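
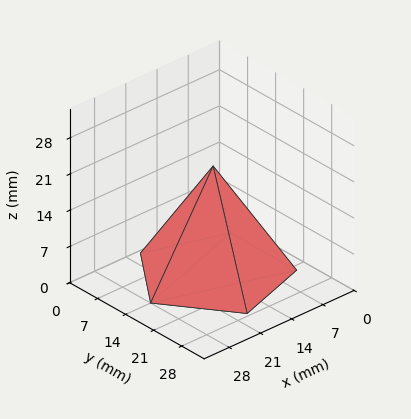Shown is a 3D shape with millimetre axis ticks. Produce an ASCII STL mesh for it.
Reading the render: the shape is a regular 5-sided pyramid, base circumscribed radius ≈ 14 mm, apex at z ≈ 21 mm (dimensions read to the nearest mm from the axis ticks). For the STL, each face is triangulated and given an outward normal.

solid part
  facet normal 0.0000 0.0000 -1.0000
    outer loop
      vertex 2.674 22.229 0.000
      vertex 18.326 27.315 0.000
      vertex 28.000 14.000 0.000
    endloop
  endfacet
  facet normal 0.0000 0.0000 -1.0000
    outer loop
      vertex 2.674 5.771 0.000
      vertex 2.674 22.229 0.000
      vertex 28.000 14.000 0.000
    endloop
  endfacet
  facet normal 0.0000 0.0000 -1.0000
    outer loop
      vertex 18.326 0.685 0.000
      vertex 2.674 5.771 0.000
      vertex 28.000 14.000 0.000
    endloop
  endfacet
  facet normal 0.7121 0.5173 0.4747
    outer loop
      vertex 28.000 14.000 0.000
      vertex 18.326 27.315 0.000
      vertex 14.000 14.000 21.000
    endloop
  endfacet
  facet normal -0.2720 0.8371 0.4747
    outer loop
      vertex 18.326 27.315 0.000
      vertex 2.674 22.229 0.000
      vertex 14.000 14.000 21.000
    endloop
  endfacet
  facet normal -0.8802 0.0000 0.4747
    outer loop
      vertex 2.674 22.229 0.000
      vertex 2.674 5.771 0.000
      vertex 14.000 14.000 21.000
    endloop
  endfacet
  facet normal -0.2720 -0.8371 0.4747
    outer loop
      vertex 2.674 5.771 0.000
      vertex 18.326 0.685 0.000
      vertex 14.000 14.000 21.000
    endloop
  endfacet
  facet normal 0.7121 -0.5173 0.4747
    outer loop
      vertex 18.326 0.685 0.000
      vertex 28.000 14.000 0.000
      vertex 14.000 14.000 21.000
    endloop
  endfacet
endsolid part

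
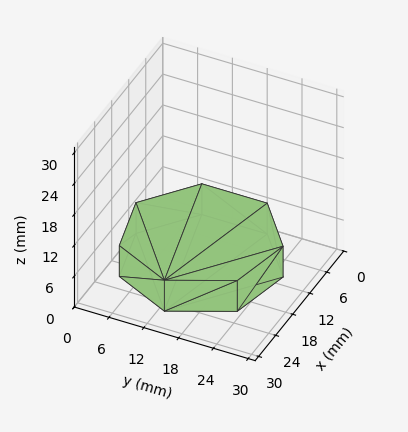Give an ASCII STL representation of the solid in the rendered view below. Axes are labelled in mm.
Reading the render: the shape is a regular 7-sided prism (a cylinder approximated with 7 flat sides), circumscribed radius ≈ 13 mm, height ≈ 6 mm (dimensions read to the nearest mm from the axis ticks). For the STL, each face is triangulated and given an outward normal.

solid part
  facet normal 0.0000 0.0000 -1.0000
    outer loop
      vertex 10.107 25.674 0.000
      vertex 21.105 23.164 0.000
      vertex 26.000 13.000 0.000
    endloop
  endfacet
  facet normal 0.0000 0.0000 -1.0000
    outer loop
      vertex 1.287 18.640 0.000
      vertex 10.107 25.674 0.000
      vertex 26.000 13.000 0.000
    endloop
  endfacet
  facet normal 0.0000 0.0000 -1.0000
    outer loop
      vertex 1.287 7.360 0.000
      vertex 1.287 18.640 0.000
      vertex 26.000 13.000 0.000
    endloop
  endfacet
  facet normal 0.0000 0.0000 -1.0000
    outer loop
      vertex 10.107 0.326 0.000
      vertex 1.287 7.360 0.000
      vertex 26.000 13.000 0.000
    endloop
  endfacet
  facet normal 0.0000 0.0000 -1.0000
    outer loop
      vertex 21.105 2.836 0.000
      vertex 10.107 0.326 0.000
      vertex 26.000 13.000 0.000
    endloop
  endfacet
  facet normal 0.0000 0.0000 1.0000
    outer loop
      vertex 26.000 13.000 6.000
      vertex 21.105 23.164 6.000
      vertex 10.107 25.674 6.000
    endloop
  endfacet
  facet normal 0.0000 0.0000 1.0000
    outer loop
      vertex 26.000 13.000 6.000
      vertex 10.107 25.674 6.000
      vertex 1.287 18.640 6.000
    endloop
  endfacet
  facet normal 0.0000 0.0000 1.0000
    outer loop
      vertex 26.000 13.000 6.000
      vertex 1.287 18.640 6.000
      vertex 1.287 7.360 6.000
    endloop
  endfacet
  facet normal 0.0000 0.0000 1.0000
    outer loop
      vertex 26.000 13.000 6.000
      vertex 1.287 7.360 6.000
      vertex 10.107 0.326 6.000
    endloop
  endfacet
  facet normal 0.0000 0.0000 1.0000
    outer loop
      vertex 26.000 13.000 6.000
      vertex 10.107 0.326 6.000
      vertex 21.105 2.836 6.000
    endloop
  endfacet
  facet normal 0.9010 0.4339 0.0000
    outer loop
      vertex 26.000 13.000 0.000
      vertex 21.105 23.164 0.000
      vertex 21.105 23.164 6.000
    endloop
  endfacet
  facet normal 0.9010 0.4339 0.0000
    outer loop
      vertex 26.000 13.000 0.000
      vertex 21.105 23.164 6.000
      vertex 26.000 13.000 6.000
    endloop
  endfacet
  facet normal 0.2225 0.9749 0.0000
    outer loop
      vertex 21.105 23.164 0.000
      vertex 10.107 25.674 0.000
      vertex 10.107 25.674 6.000
    endloop
  endfacet
  facet normal 0.2225 0.9749 0.0000
    outer loop
      vertex 21.105 23.164 0.000
      vertex 10.107 25.674 6.000
      vertex 21.105 23.164 6.000
    endloop
  endfacet
  facet normal -0.6235 0.7818 0.0000
    outer loop
      vertex 10.107 25.674 0.000
      vertex 1.287 18.640 0.000
      vertex 1.287 18.640 6.000
    endloop
  endfacet
  facet normal -0.6235 0.7818 0.0000
    outer loop
      vertex 10.107 25.674 0.000
      vertex 1.287 18.640 6.000
      vertex 10.107 25.674 6.000
    endloop
  endfacet
  facet normal -1.0000 0.0000 0.0000
    outer loop
      vertex 1.287 18.640 0.000
      vertex 1.287 7.360 0.000
      vertex 1.287 7.360 6.000
    endloop
  endfacet
  facet normal -1.0000 0.0000 0.0000
    outer loop
      vertex 1.287 18.640 0.000
      vertex 1.287 7.360 6.000
      vertex 1.287 18.640 6.000
    endloop
  endfacet
  facet normal -0.6235 -0.7818 0.0000
    outer loop
      vertex 1.287 7.360 0.000
      vertex 10.107 0.326 0.000
      vertex 10.107 0.326 6.000
    endloop
  endfacet
  facet normal -0.6235 -0.7818 0.0000
    outer loop
      vertex 1.287 7.360 0.000
      vertex 10.107 0.326 6.000
      vertex 1.287 7.360 6.000
    endloop
  endfacet
  facet normal 0.2225 -0.9749 0.0000
    outer loop
      vertex 10.107 0.326 0.000
      vertex 21.105 2.836 0.000
      vertex 21.105 2.836 6.000
    endloop
  endfacet
  facet normal 0.2225 -0.9749 0.0000
    outer loop
      vertex 10.107 0.326 0.000
      vertex 21.105 2.836 6.000
      vertex 10.107 0.326 6.000
    endloop
  endfacet
  facet normal 0.9010 -0.4339 0.0000
    outer loop
      vertex 21.105 2.836 0.000
      vertex 26.000 13.000 0.000
      vertex 26.000 13.000 6.000
    endloop
  endfacet
  facet normal 0.9010 -0.4339 0.0000
    outer loop
      vertex 21.105 2.836 0.000
      vertex 26.000 13.000 6.000
      vertex 21.105 2.836 6.000
    endloop
  endfacet
endsolid part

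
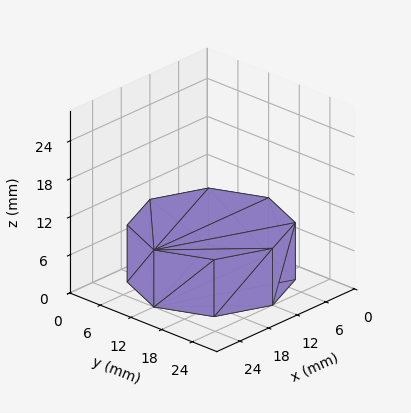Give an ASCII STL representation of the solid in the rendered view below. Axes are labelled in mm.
Reading the render: the shape is a regular 8-sided prism (a cylinder approximated with 8 flat sides), circumscribed radius ≈ 12 mm, height ≈ 9 mm (dimensions read to the nearest mm from the axis ticks). For the STL, each face is triangulated and given an outward normal.

solid part
  facet normal 0.0000 0.0000 -1.0000
    outer loop
      vertex 12.0 24.0 0.0
      vertex 20.5 20.5 0.0
      vertex 24.0 12.0 0.0
    endloop
  endfacet
  facet normal 0.0000 0.0000 -1.0000
    outer loop
      vertex 3.5 20.5 0.0
      vertex 12.0 24.0 0.0
      vertex 24.0 12.0 0.0
    endloop
  endfacet
  facet normal 0.0000 0.0000 -1.0000
    outer loop
      vertex 0.0 12.0 0.0
      vertex 3.5 20.5 0.0
      vertex 24.0 12.0 0.0
    endloop
  endfacet
  facet normal 0.0000 0.0000 -1.0000
    outer loop
      vertex 3.5 3.5 0.0
      vertex 0.0 12.0 0.0
      vertex 24.0 12.0 0.0
    endloop
  endfacet
  facet normal 0.0000 0.0000 -1.0000
    outer loop
      vertex 12.0 0.0 0.0
      vertex 3.5 3.5 0.0
      vertex 24.0 12.0 0.0
    endloop
  endfacet
  facet normal 0.0000 0.0000 -1.0000
    outer loop
      vertex 20.5 3.5 0.0
      vertex 12.0 0.0 0.0
      vertex 24.0 12.0 0.0
    endloop
  endfacet
  facet normal 0.0000 0.0000 1.0000
    outer loop
      vertex 24.0 12.0 9.0
      vertex 20.5 20.5 9.0
      vertex 12.0 24.0 9.0
    endloop
  endfacet
  facet normal 0.0000 0.0000 1.0000
    outer loop
      vertex 24.0 12.0 9.0
      vertex 12.0 24.0 9.0
      vertex 3.5 20.5 9.0
    endloop
  endfacet
  facet normal 0.0000 0.0000 1.0000
    outer loop
      vertex 24.0 12.0 9.0
      vertex 3.5 20.5 9.0
      vertex 0.0 12.0 9.0
    endloop
  endfacet
  facet normal 0.0000 0.0000 1.0000
    outer loop
      vertex 24.0 12.0 9.0
      vertex 0.0 12.0 9.0
      vertex 3.5 3.5 9.0
    endloop
  endfacet
  facet normal 0.0000 0.0000 1.0000
    outer loop
      vertex 24.0 12.0 9.0
      vertex 3.5 3.5 9.0
      vertex 12.0 0.0 9.0
    endloop
  endfacet
  facet normal 0.0000 0.0000 1.0000
    outer loop
      vertex 24.0 12.0 9.0
      vertex 12.0 0.0 9.0
      vertex 20.5 3.5 9.0
    endloop
  endfacet
  facet normal 0.9247 0.3807 0.0000
    outer loop
      vertex 24.0 12.0 0.0
      vertex 20.5 20.5 0.0
      vertex 20.5 20.5 9.0
    endloop
  endfacet
  facet normal 0.9247 0.3807 0.0000
    outer loop
      vertex 24.0 12.0 0.0
      vertex 20.5 20.5 9.0
      vertex 24.0 12.0 9.0
    endloop
  endfacet
  facet normal 0.3807 0.9247 0.0000
    outer loop
      vertex 20.5 20.5 0.0
      vertex 12.0 24.0 0.0
      vertex 12.0 24.0 9.0
    endloop
  endfacet
  facet normal 0.3807 0.9247 0.0000
    outer loop
      vertex 20.5 20.5 0.0
      vertex 12.0 24.0 9.0
      vertex 20.5 20.5 9.0
    endloop
  endfacet
  facet normal -0.3807 0.9247 0.0000
    outer loop
      vertex 12.0 24.0 0.0
      vertex 3.5 20.5 0.0
      vertex 3.5 20.5 9.0
    endloop
  endfacet
  facet normal -0.3807 0.9247 0.0000
    outer loop
      vertex 12.0 24.0 0.0
      vertex 3.5 20.5 9.0
      vertex 12.0 24.0 9.0
    endloop
  endfacet
  facet normal -0.9247 0.3807 0.0000
    outer loop
      vertex 3.5 20.5 0.0
      vertex 0.0 12.0 0.0
      vertex 0.0 12.0 9.0
    endloop
  endfacet
  facet normal -0.9247 0.3807 0.0000
    outer loop
      vertex 3.5 20.5 0.0
      vertex 0.0 12.0 9.0
      vertex 3.5 20.5 9.0
    endloop
  endfacet
  facet normal -0.9247 -0.3807 0.0000
    outer loop
      vertex 0.0 12.0 0.0
      vertex 3.5 3.5 0.0
      vertex 3.5 3.5 9.0
    endloop
  endfacet
  facet normal -0.9247 -0.3807 0.0000
    outer loop
      vertex 0.0 12.0 0.0
      vertex 3.5 3.5 9.0
      vertex 0.0 12.0 9.0
    endloop
  endfacet
  facet normal -0.3807 -0.9247 0.0000
    outer loop
      vertex 3.5 3.5 0.0
      vertex 12.0 0.0 0.0
      vertex 12.0 0.0 9.0
    endloop
  endfacet
  facet normal -0.3807 -0.9247 0.0000
    outer loop
      vertex 3.5 3.5 0.0
      vertex 12.0 0.0 9.0
      vertex 3.5 3.5 9.0
    endloop
  endfacet
  facet normal 0.3807 -0.9247 0.0000
    outer loop
      vertex 12.0 0.0 0.0
      vertex 20.5 3.5 0.0
      vertex 20.5 3.5 9.0
    endloop
  endfacet
  facet normal 0.3807 -0.9247 0.0000
    outer loop
      vertex 12.0 0.0 0.0
      vertex 20.5 3.5 9.0
      vertex 12.0 0.0 9.0
    endloop
  endfacet
  facet normal 0.9247 -0.3807 0.0000
    outer loop
      vertex 20.5 3.5 0.0
      vertex 24.0 12.0 0.0
      vertex 24.0 12.0 9.0
    endloop
  endfacet
  facet normal 0.9247 -0.3807 0.0000
    outer loop
      vertex 20.5 3.5 0.0
      vertex 24.0 12.0 9.0
      vertex 20.5 3.5 9.0
    endloop
  endfacet
endsolid part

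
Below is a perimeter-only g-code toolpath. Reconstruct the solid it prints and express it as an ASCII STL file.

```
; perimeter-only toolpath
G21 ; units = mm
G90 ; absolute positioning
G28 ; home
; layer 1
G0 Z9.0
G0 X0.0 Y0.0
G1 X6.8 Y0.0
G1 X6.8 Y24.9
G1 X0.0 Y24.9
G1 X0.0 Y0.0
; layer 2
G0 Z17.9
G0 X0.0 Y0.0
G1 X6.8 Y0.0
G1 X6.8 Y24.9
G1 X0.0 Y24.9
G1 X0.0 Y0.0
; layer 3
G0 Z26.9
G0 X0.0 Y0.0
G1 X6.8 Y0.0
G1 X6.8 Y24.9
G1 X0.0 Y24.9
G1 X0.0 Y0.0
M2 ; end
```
solid part
  facet normal 0.0000 0.0000 -1.0000
    outer loop
      vertex 6.8 24.9 0.0
      vertex 6.8 0.0 0.0
      vertex 0.0 0.0 0.0
    endloop
  endfacet
  facet normal 0.0000 0.0000 -1.0000
    outer loop
      vertex 0.0 24.9 0.0
      vertex 6.8 24.9 0.0
      vertex 0.0 0.0 0.0
    endloop
  endfacet
  facet normal 0.0000 0.0000 1.0000
    outer loop
      vertex 0.0 0.0 26.9
      vertex 6.8 0.0 26.9
      vertex 6.8 24.9 26.9
    endloop
  endfacet
  facet normal 0.0000 0.0000 1.0000
    outer loop
      vertex 0.0 0.0 26.9
      vertex 6.8 24.9 26.9
      vertex 0.0 24.9 26.9
    endloop
  endfacet
  facet normal 0.0000 -1.0000 0.0000
    outer loop
      vertex 0.0 0.0 0.0
      vertex 6.8 0.0 0.0
      vertex 6.8 0.0 26.9
    endloop
  endfacet
  facet normal 0.0000 -1.0000 0.0000
    outer loop
      vertex 0.0 0.0 0.0
      vertex 6.8 0.0 26.9
      vertex 0.0 0.0 26.9
    endloop
  endfacet
  facet normal 0.0000 1.0000 0.0000
    outer loop
      vertex 6.8 24.9 26.9
      vertex 6.8 24.9 0.0
      vertex 0.0 24.9 0.0
    endloop
  endfacet
  facet normal 0.0000 1.0000 0.0000
    outer loop
      vertex 0.0 24.9 26.9
      vertex 6.8 24.9 26.9
      vertex 0.0 24.9 0.0
    endloop
  endfacet
  facet normal -1.0000 0.0000 0.0000
    outer loop
      vertex 0.0 24.9 26.9
      vertex 0.0 24.9 0.0
      vertex 0.0 0.0 0.0
    endloop
  endfacet
  facet normal -1.0000 0.0000 0.0000
    outer loop
      vertex 0.0 0.0 26.9
      vertex 0.0 24.9 26.9
      vertex 0.0 0.0 0.0
    endloop
  endfacet
  facet normal 1.0000 0.0000 0.0000
    outer loop
      vertex 6.8 0.0 0.0
      vertex 6.8 24.9 0.0
      vertex 6.8 24.9 26.9
    endloop
  endfacet
  facet normal 1.0000 0.0000 0.0000
    outer loop
      vertex 6.8 0.0 0.0
      vertex 6.8 24.9 26.9
      vertex 6.8 0.0 26.9
    endloop
  endfacet
endsolid part

The G0 Z moves step by Δz≈9.0 mm. Every layer's G1 loop is the same polygon, so the solid is a straight extrusion of it from z=0 to z≈26.9. Closing with flat bottom and top caps and triangulating gives 12 facets — a rectangular box, roughly 6.8 × 24.9 mm footprint and 26.9 mm tall.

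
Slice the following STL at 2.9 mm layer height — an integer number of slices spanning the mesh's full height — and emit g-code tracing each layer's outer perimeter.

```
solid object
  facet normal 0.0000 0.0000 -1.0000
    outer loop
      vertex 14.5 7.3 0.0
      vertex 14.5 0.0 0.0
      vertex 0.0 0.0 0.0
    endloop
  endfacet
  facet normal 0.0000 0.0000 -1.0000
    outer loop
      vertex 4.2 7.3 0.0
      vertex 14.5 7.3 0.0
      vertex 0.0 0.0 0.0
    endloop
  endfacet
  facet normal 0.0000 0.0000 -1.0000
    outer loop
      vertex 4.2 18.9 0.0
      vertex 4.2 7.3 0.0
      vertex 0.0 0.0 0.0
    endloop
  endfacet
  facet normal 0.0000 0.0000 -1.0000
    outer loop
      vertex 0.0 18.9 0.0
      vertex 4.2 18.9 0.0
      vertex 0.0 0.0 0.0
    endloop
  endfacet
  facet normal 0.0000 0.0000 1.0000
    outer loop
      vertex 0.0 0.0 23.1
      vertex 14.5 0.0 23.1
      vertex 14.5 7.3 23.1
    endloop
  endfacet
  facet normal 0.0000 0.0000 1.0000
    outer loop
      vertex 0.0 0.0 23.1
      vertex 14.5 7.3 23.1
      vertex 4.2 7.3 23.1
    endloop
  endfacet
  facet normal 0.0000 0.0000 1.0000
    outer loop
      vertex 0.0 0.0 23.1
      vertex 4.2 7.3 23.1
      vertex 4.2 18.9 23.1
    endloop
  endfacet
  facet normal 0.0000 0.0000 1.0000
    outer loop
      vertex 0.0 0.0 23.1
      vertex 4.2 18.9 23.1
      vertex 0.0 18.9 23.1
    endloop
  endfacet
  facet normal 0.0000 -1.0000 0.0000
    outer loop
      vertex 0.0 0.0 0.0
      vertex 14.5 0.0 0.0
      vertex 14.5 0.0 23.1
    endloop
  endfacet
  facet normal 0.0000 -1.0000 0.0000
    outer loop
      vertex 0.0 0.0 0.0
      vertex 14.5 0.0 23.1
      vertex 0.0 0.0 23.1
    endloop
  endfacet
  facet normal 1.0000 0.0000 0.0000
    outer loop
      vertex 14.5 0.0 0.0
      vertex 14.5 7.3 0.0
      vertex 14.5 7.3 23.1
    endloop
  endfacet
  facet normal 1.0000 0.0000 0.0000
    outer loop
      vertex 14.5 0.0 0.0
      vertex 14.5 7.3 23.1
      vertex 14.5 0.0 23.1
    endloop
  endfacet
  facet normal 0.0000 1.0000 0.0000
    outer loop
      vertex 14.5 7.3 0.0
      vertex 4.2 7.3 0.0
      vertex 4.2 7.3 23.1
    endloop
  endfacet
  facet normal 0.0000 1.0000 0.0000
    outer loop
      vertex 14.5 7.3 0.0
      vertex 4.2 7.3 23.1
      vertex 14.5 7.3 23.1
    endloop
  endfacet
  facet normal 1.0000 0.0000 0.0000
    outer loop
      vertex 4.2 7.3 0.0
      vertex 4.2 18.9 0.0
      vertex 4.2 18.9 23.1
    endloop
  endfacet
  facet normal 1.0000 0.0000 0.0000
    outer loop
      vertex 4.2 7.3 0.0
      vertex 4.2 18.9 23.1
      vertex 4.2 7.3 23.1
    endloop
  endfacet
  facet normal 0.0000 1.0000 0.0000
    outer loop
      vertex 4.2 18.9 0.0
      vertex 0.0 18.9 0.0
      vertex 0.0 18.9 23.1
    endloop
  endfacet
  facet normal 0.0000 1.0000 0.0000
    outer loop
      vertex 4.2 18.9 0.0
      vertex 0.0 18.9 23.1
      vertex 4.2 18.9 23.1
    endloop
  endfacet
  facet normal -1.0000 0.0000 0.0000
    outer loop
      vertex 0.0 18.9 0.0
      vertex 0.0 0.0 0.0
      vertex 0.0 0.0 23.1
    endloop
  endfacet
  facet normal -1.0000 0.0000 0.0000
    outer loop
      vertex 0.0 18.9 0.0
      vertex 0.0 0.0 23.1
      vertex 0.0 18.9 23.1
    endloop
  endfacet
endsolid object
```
; perimeter-only toolpath
G21 ; units = mm
G90 ; absolute positioning
G28 ; home
; layer 1
G0 Z2.9
G0 X0.0 Y0.0
G1 X14.5 Y0.0
G1 X14.5 Y7.3
G1 X4.2 Y7.3
G1 X4.2 Y18.9
G1 X0.0 Y18.9
G1 X0.0 Y0.0
; layer 2
G0 Z5.8
G0 X0.0 Y0.0
G1 X14.5 Y0.0
G1 X14.5 Y7.3
G1 X4.2 Y7.3
G1 X4.2 Y18.9
G1 X0.0 Y18.9
G1 X0.0 Y0.0
; layer 3
G0 Z8.7
G0 X0.0 Y0.0
G1 X14.5 Y0.0
G1 X14.5 Y7.3
G1 X4.2 Y7.3
G1 X4.2 Y18.9
G1 X0.0 Y18.9
G1 X0.0 Y0.0
; layer 4
G0 Z11.6
G0 X0.0 Y0.0
G1 X14.5 Y0.0
G1 X14.5 Y7.3
G1 X4.2 Y7.3
G1 X4.2 Y18.9
G1 X0.0 Y18.9
G1 X0.0 Y0.0
; layer 5
G0 Z14.4
G0 X0.0 Y0.0
G1 X14.5 Y0.0
G1 X14.5 Y7.3
G1 X4.2 Y7.3
G1 X4.2 Y18.9
G1 X0.0 Y18.9
G1 X0.0 Y0.0
; layer 6
G0 Z17.3
G0 X0.0 Y0.0
G1 X14.5 Y0.0
G1 X14.5 Y7.3
G1 X4.2 Y7.3
G1 X4.2 Y18.9
G1 X0.0 Y18.9
G1 X0.0 Y0.0
; layer 7
G0 Z20.2
G0 X0.0 Y0.0
G1 X14.5 Y0.0
G1 X14.5 Y7.3
G1 X4.2 Y7.3
G1 X4.2 Y18.9
G1 X0.0 Y18.9
G1 X0.0 Y0.0
; layer 8
G0 Z23.1
G0 X0.0 Y0.0
G1 X14.5 Y0.0
G1 X14.5 Y7.3
G1 X4.2 Y7.3
G1 X4.2 Y18.9
G1 X0.0 Y18.9
G1 X0.0 Y0.0
M2 ; end

The solid is an L-shaped prism: outer 14.5 × 18.9 mm, arm thicknesses ≈ 7.3 mm (horizontal) and 4.2 mm (vertical), extruded 23.1 mm in z. Slicing at Δz = 2.9 mm — 8 equal slices spanning the solid's height, so layer i sits at z = i·h/8 — gives 8 non-empty perimeters. Each is a 6-segment closed polygon; G0 lifts to the layer z and rapids to the start vertex, then G1 traces the edges.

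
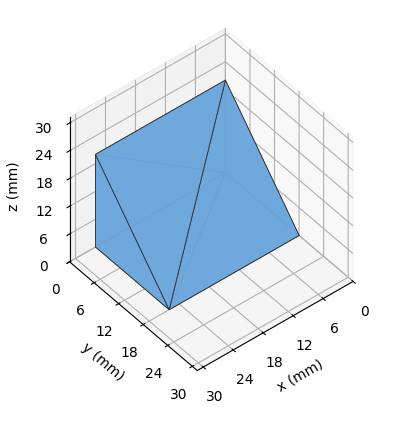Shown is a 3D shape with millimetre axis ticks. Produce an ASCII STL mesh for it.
Reading the render: the shape is a wedge (ramp): 26 × 18 mm base, rising to 20 mm along the y=0 edge and sloping linearly to z=0 at y=18 (dimensions read to the nearest mm from the axis ticks). For the STL, each face is triangulated and given an outward normal.

solid part
  facet normal 0.0000 0.0000 -1.0000
    outer loop
      vertex 26.00 18.00 0.00
      vertex 26.00 0.00 0.00
      vertex 0.00 0.00 0.00
    endloop
  endfacet
  facet normal 0.0000 0.0000 -1.0000
    outer loop
      vertex 0.00 18.00 0.00
      vertex 26.00 18.00 0.00
      vertex 0.00 0.00 0.00
    endloop
  endfacet
  facet normal 0.0000 -1.0000 0.0000
    outer loop
      vertex 0.00 0.00 0.00
      vertex 26.00 0.00 0.00
      vertex 26.00 0.00 20.00
    endloop
  endfacet
  facet normal 0.0000 -1.0000 0.0000
    outer loop
      vertex 0.00 0.00 0.00
      vertex 26.00 0.00 20.00
      vertex 0.00 0.00 20.00
    endloop
  endfacet
  facet normal 0.0000 0.7433 0.6690
    outer loop
      vertex 0.00 0.00 20.00
      vertex 26.00 0.00 20.00
      vertex 26.00 18.00 0.00
    endloop
  endfacet
  facet normal 0.0000 0.7433 0.6690
    outer loop
      vertex 0.00 0.00 20.00
      vertex 26.00 18.00 0.00
      vertex 0.00 18.00 0.00
    endloop
  endfacet
  facet normal -1.0000 0.0000 0.0000
    outer loop
      vertex 0.00 0.00 20.00
      vertex 0.00 18.00 0.00
      vertex 0.00 0.00 0.00
    endloop
  endfacet
  facet normal 1.0000 0.0000 0.0000
    outer loop
      vertex 26.00 0.00 0.00
      vertex 26.00 18.00 0.00
      vertex 26.00 0.00 20.00
    endloop
  endfacet
endsolid part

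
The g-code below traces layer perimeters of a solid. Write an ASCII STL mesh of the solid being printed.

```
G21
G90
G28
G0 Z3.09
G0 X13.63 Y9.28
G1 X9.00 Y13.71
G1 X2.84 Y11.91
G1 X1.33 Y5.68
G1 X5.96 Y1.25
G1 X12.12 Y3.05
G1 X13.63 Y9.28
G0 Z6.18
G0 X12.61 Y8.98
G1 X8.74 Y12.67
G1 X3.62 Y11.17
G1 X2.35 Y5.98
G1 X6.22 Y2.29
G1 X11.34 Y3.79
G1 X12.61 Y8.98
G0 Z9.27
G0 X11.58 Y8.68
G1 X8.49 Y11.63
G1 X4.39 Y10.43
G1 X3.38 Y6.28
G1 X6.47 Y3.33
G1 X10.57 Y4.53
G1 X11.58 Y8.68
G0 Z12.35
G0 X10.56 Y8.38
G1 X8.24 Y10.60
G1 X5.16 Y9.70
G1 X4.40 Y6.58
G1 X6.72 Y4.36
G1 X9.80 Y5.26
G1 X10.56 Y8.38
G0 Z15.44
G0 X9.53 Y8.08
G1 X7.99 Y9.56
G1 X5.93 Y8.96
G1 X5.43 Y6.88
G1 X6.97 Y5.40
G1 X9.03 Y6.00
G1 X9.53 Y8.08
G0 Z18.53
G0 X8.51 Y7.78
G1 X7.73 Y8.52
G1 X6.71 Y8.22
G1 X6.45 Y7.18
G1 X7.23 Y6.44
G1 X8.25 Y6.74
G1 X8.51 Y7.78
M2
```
solid part
  facet normal 0.0000 0.0000 -1.0000
    outer loop
      vertex 2.07 12.65 0.00
      vertex 9.25 14.75 0.00
      vertex 14.66 9.58 0.00
    endloop
  endfacet
  facet normal 0.0000 0.0000 -1.0000
    outer loop
      vertex 0.30 5.38 0.00
      vertex 2.07 12.65 0.00
      vertex 14.66 9.58 0.00
    endloop
  endfacet
  facet normal 0.0000 0.0000 -1.0000
    outer loop
      vertex 5.71 0.21 0.00
      vertex 0.30 5.38 0.00
      vertex 14.66 9.58 0.00
    endloop
  endfacet
  facet normal 0.0000 0.0000 -1.0000
    outer loop
      vertex 12.89 2.31 0.00
      vertex 5.71 0.21 0.00
      vertex 14.66 9.58 0.00
    endloop
  endfacet
  facet normal 0.6618 0.6925 0.2871
    outer loop
      vertex 14.66 9.58 0.00
      vertex 9.25 14.75 0.00
      vertex 7.48 7.48 21.62
    endloop
  endfacet
  facet normal -0.2689 0.9194 0.2871
    outer loop
      vertex 9.25 14.75 0.00
      vertex 2.07 12.65 0.00
      vertex 7.48 7.48 21.62
    endloop
  endfacet
  facet normal -0.9307 0.2266 0.2871
    outer loop
      vertex 2.07 12.65 0.00
      vertex 0.30 5.38 0.00
      vertex 7.48 7.48 21.62
    endloop
  endfacet
  facet normal -0.6618 -0.6925 0.2871
    outer loop
      vertex 0.30 5.38 0.00
      vertex 5.71 0.21 0.00
      vertex 7.48 7.48 21.62
    endloop
  endfacet
  facet normal 0.2689 -0.9194 0.2871
    outer loop
      vertex 5.71 0.21 0.00
      vertex 12.89 2.31 0.00
      vertex 7.48 7.48 21.62
    endloop
  endfacet
  facet normal 0.9307 -0.2266 0.2871
    outer loop
      vertex 12.89 2.31 0.00
      vertex 14.66 9.58 0.00
      vertex 7.48 7.48 21.62
    endloop
  endfacet
endsolid part

The G0 Z moves step by Δz≈3.09 mm. The G1 loops shrink linearly with z, so the solid tapers from its base footprint up to z≈21.6. Closing with a flat bottom cap and the tapered top and triangulating gives 10 facets — a regular 6-sided pyramid, base circumscribed radius ≈ 7.48 mm, apex at z ≈ 21.6 mm.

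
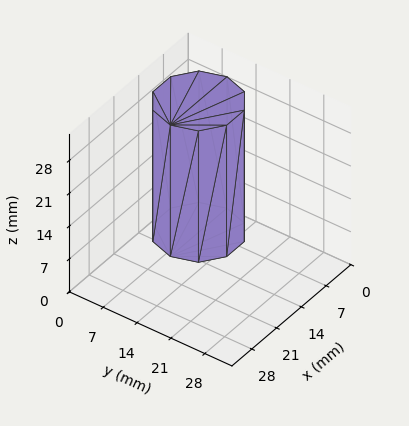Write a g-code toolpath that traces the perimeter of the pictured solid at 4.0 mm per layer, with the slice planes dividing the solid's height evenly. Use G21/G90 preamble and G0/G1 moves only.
Reading the render: the shape is a regular 10-sided prism (a cylinder approximated with 10 flat sides), circumscribed radius ≈ 8 mm, height ≈ 28 mm (dimensions read to the nearest mm from the axis ticks). For the g-code, the solid's height is divided into equal slices at the stated Δz and each level perimeter traced with G1 moves after a G0 lift.

; perimeter-only toolpath
G21 ; units = mm
G90 ; absolute positioning
G28 ; home
; layer 1
G0 Z4.0
G0 X16.0 Y8.0
G1 X14.5 Y12.7
G1 X10.5 Y15.6
G1 X5.5 Y15.6
G1 X1.5 Y12.7
G1 X0.0 Y8.0
G1 X1.5 Y3.3
G1 X5.5 Y0.4
G1 X10.5 Y0.4
G1 X14.5 Y3.3
G1 X16.0 Y8.0
; layer 2
G0 Z8.0
G0 X16.0 Y8.0
G1 X14.5 Y12.7
G1 X10.5 Y15.6
G1 X5.5 Y15.6
G1 X1.5 Y12.7
G1 X0.0 Y8.0
G1 X1.5 Y3.3
G1 X5.5 Y0.4
G1 X10.5 Y0.4
G1 X14.5 Y3.3
G1 X16.0 Y8.0
; layer 3
G0 Z12.0
G0 X16.0 Y8.0
G1 X14.5 Y12.7
G1 X10.5 Y15.6
G1 X5.5 Y15.6
G1 X1.5 Y12.7
G1 X0.0 Y8.0
G1 X1.5 Y3.3
G1 X5.5 Y0.4
G1 X10.5 Y0.4
G1 X14.5 Y3.3
G1 X16.0 Y8.0
; layer 4
G0 Z16.0
G0 X16.0 Y8.0
G1 X14.5 Y12.7
G1 X10.5 Y15.6
G1 X5.5 Y15.6
G1 X1.5 Y12.7
G1 X0.0 Y8.0
G1 X1.5 Y3.3
G1 X5.5 Y0.4
G1 X10.5 Y0.4
G1 X14.5 Y3.3
G1 X16.0 Y8.0
; layer 5
G0 Z20.0
G0 X16.0 Y8.0
G1 X14.5 Y12.7
G1 X10.5 Y15.6
G1 X5.5 Y15.6
G1 X1.5 Y12.7
G1 X0.0 Y8.0
G1 X1.5 Y3.3
G1 X5.5 Y0.4
G1 X10.5 Y0.4
G1 X14.5 Y3.3
G1 X16.0 Y8.0
; layer 6
G0 Z24.0
G0 X16.0 Y8.0
G1 X14.5 Y12.7
G1 X10.5 Y15.6
G1 X5.5 Y15.6
G1 X1.5 Y12.7
G1 X0.0 Y8.0
G1 X1.5 Y3.3
G1 X5.5 Y0.4
G1 X10.5 Y0.4
G1 X14.5 Y3.3
G1 X16.0 Y8.0
; layer 7
G0 Z28.0
G0 X16.0 Y8.0
G1 X14.5 Y12.7
G1 X10.5 Y15.6
G1 X5.5 Y15.6
G1 X1.5 Y12.7
G1 X0.0 Y8.0
G1 X1.5 Y3.3
G1 X5.5 Y0.4
G1 X10.5 Y0.4
G1 X14.5 Y3.3
G1 X16.0 Y8.0
M2 ; end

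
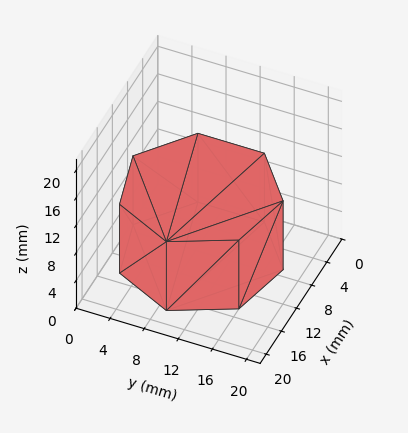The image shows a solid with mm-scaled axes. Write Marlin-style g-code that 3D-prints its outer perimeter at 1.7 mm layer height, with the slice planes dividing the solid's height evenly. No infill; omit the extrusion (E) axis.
Reading the render: the shape is a regular 7-sided prism (a cylinder approximated with 7 flat sides), circumscribed radius ≈ 9 mm, height ≈ 10 mm (dimensions read to the nearest mm from the axis ticks). For the g-code, the solid's height is divided into equal slices at the stated Δz and each level perimeter traced with G1 moves after a G0 lift.

; perimeter-only toolpath
G21 ; units = mm
G90 ; absolute positioning
G28 ; home
; layer 1
G0 Z1.7
G0 X18.0 Y9.0
G1 X14.6 Y16.0
G1 X7.0 Y17.8
G1 X0.9 Y12.9
G1 X0.9 Y5.1
G1 X7.0 Y0.2
G1 X14.6 Y2.0
G1 X18.0 Y9.0
; layer 2
G0 Z3.3
G0 X18.0 Y9.0
G1 X14.6 Y16.0
G1 X7.0 Y17.8
G1 X0.9 Y12.9
G1 X0.9 Y5.1
G1 X7.0 Y0.2
G1 X14.6 Y2.0
G1 X18.0 Y9.0
; layer 3
G0 Z5.0
G0 X18.0 Y9.0
G1 X14.6 Y16.0
G1 X7.0 Y17.8
G1 X0.9 Y12.9
G1 X0.9 Y5.1
G1 X7.0 Y0.2
G1 X14.6 Y2.0
G1 X18.0 Y9.0
; layer 4
G0 Z6.7
G0 X18.0 Y9.0
G1 X14.6 Y16.0
G1 X7.0 Y17.8
G1 X0.9 Y12.9
G1 X0.9 Y5.1
G1 X7.0 Y0.2
G1 X14.6 Y2.0
G1 X18.0 Y9.0
; layer 5
G0 Z8.3
G0 X18.0 Y9.0
G1 X14.6 Y16.0
G1 X7.0 Y17.8
G1 X0.9 Y12.9
G1 X0.9 Y5.1
G1 X7.0 Y0.2
G1 X14.6 Y2.0
G1 X18.0 Y9.0
; layer 6
G0 Z10.0
G0 X18.0 Y9.0
G1 X14.6 Y16.0
G1 X7.0 Y17.8
G1 X0.9 Y12.9
G1 X0.9 Y5.1
G1 X7.0 Y0.2
G1 X14.6 Y2.0
G1 X18.0 Y9.0
M2 ; end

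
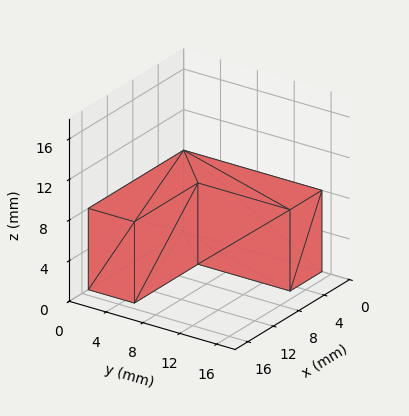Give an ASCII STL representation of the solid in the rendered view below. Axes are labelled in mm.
Reading the render: the shape is an L-shaped prism: outer 15 × 15 mm, arm thicknesses ≈ 5 mm (horizontal) and 5 mm (vertical), extruded 8 mm in z (dimensions read to the nearest mm from the axis ticks). For the STL, each face is triangulated and given an outward normal.

solid part
  facet normal 0.0000 0.0000 -1.0000
    outer loop
      vertex 15.0 5.0 0.0
      vertex 15.0 0.0 0.0
      vertex 0.0 0.0 0.0
    endloop
  endfacet
  facet normal 0.0000 0.0000 -1.0000
    outer loop
      vertex 5.0 5.0 0.0
      vertex 15.0 5.0 0.0
      vertex 0.0 0.0 0.0
    endloop
  endfacet
  facet normal 0.0000 0.0000 -1.0000
    outer loop
      vertex 5.0 15.0 0.0
      vertex 5.0 5.0 0.0
      vertex 0.0 0.0 0.0
    endloop
  endfacet
  facet normal 0.0000 0.0000 -1.0000
    outer loop
      vertex 0.0 15.0 0.0
      vertex 5.0 15.0 0.0
      vertex 0.0 0.0 0.0
    endloop
  endfacet
  facet normal 0.0000 0.0000 1.0000
    outer loop
      vertex 0.0 0.0 8.0
      vertex 15.0 0.0 8.0
      vertex 15.0 5.0 8.0
    endloop
  endfacet
  facet normal 0.0000 0.0000 1.0000
    outer loop
      vertex 0.0 0.0 8.0
      vertex 15.0 5.0 8.0
      vertex 5.0 5.0 8.0
    endloop
  endfacet
  facet normal 0.0000 0.0000 1.0000
    outer loop
      vertex 0.0 0.0 8.0
      vertex 5.0 5.0 8.0
      vertex 5.0 15.0 8.0
    endloop
  endfacet
  facet normal 0.0000 0.0000 1.0000
    outer loop
      vertex 0.0 0.0 8.0
      vertex 5.0 15.0 8.0
      vertex 0.0 15.0 8.0
    endloop
  endfacet
  facet normal 0.0000 -1.0000 0.0000
    outer loop
      vertex 0.0 0.0 0.0
      vertex 15.0 0.0 0.0
      vertex 15.0 0.0 8.0
    endloop
  endfacet
  facet normal 0.0000 -1.0000 0.0000
    outer loop
      vertex 0.0 0.0 0.0
      vertex 15.0 0.0 8.0
      vertex 0.0 0.0 8.0
    endloop
  endfacet
  facet normal 1.0000 0.0000 0.0000
    outer loop
      vertex 15.0 0.0 0.0
      vertex 15.0 5.0 0.0
      vertex 15.0 5.0 8.0
    endloop
  endfacet
  facet normal 1.0000 0.0000 0.0000
    outer loop
      vertex 15.0 0.0 0.0
      vertex 15.0 5.0 8.0
      vertex 15.0 0.0 8.0
    endloop
  endfacet
  facet normal 0.0000 1.0000 0.0000
    outer loop
      vertex 15.0 5.0 0.0
      vertex 5.0 5.0 0.0
      vertex 5.0 5.0 8.0
    endloop
  endfacet
  facet normal 0.0000 1.0000 0.0000
    outer loop
      vertex 15.0 5.0 0.0
      vertex 5.0 5.0 8.0
      vertex 15.0 5.0 8.0
    endloop
  endfacet
  facet normal 1.0000 0.0000 0.0000
    outer loop
      vertex 5.0 5.0 0.0
      vertex 5.0 15.0 0.0
      vertex 5.0 15.0 8.0
    endloop
  endfacet
  facet normal 1.0000 0.0000 0.0000
    outer loop
      vertex 5.0 5.0 0.0
      vertex 5.0 15.0 8.0
      vertex 5.0 5.0 8.0
    endloop
  endfacet
  facet normal 0.0000 1.0000 0.0000
    outer loop
      vertex 5.0 15.0 0.0
      vertex 0.0 15.0 0.0
      vertex 0.0 15.0 8.0
    endloop
  endfacet
  facet normal 0.0000 1.0000 0.0000
    outer loop
      vertex 5.0 15.0 0.0
      vertex 0.0 15.0 8.0
      vertex 5.0 15.0 8.0
    endloop
  endfacet
  facet normal -1.0000 0.0000 0.0000
    outer loop
      vertex 0.0 15.0 0.0
      vertex 0.0 0.0 0.0
      vertex 0.0 0.0 8.0
    endloop
  endfacet
  facet normal -1.0000 0.0000 0.0000
    outer loop
      vertex 0.0 15.0 0.0
      vertex 0.0 0.0 8.0
      vertex 0.0 15.0 8.0
    endloop
  endfacet
endsolid part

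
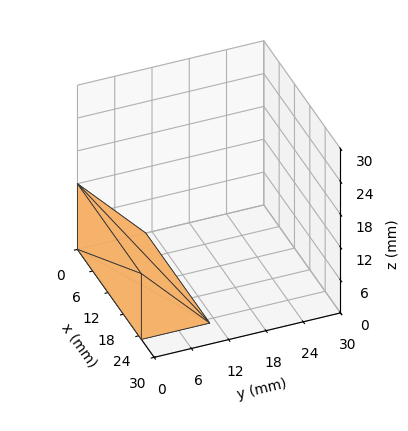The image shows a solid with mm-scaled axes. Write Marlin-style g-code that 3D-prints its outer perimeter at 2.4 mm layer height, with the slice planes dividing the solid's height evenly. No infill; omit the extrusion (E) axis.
Reading the render: the shape is a wedge (ramp): 25 × 11 mm base, rising to 12 mm along the y=0 edge and sloping linearly to z=0 at y=11 (dimensions read to the nearest mm from the axis ticks). For the g-code, the solid's height is divided into equal slices at the stated Δz and each level perimeter traced with G1 moves after a G0 lift.

; perimeter-only toolpath
G21 ; units = mm
G90 ; absolute positioning
G28 ; home
; layer 1
G0 Z2.4
G0 X0.0 Y0.0
G1 X25.0 Y0.0
G1 X25.0 Y8.8
G1 X0.0 Y8.8
G1 X0.0 Y0.0
; layer 2
G0 Z4.8
G0 X0.0 Y0.0
G1 X25.0 Y0.0
G1 X25.0 Y6.6
G1 X0.0 Y6.6
G1 X0.0 Y0.0
; layer 3
G0 Z7.2
G0 X0.0 Y0.0
G1 X25.0 Y0.0
G1 X25.0 Y4.4
G1 X0.0 Y4.4
G1 X0.0 Y0.0
; layer 4
G0 Z9.6
G0 X0.0 Y0.0
G1 X25.0 Y0.0
G1 X25.0 Y2.2
G1 X0.0 Y2.2
G1 X0.0 Y0.0
M2 ; end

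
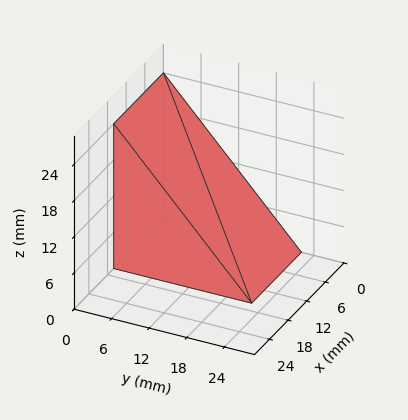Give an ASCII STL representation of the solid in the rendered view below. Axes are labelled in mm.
Reading the render: the shape is a wedge (ramp): 16 × 22 mm base, rising to 24 mm along the y=0 edge and sloping linearly to z=0 at y=22 (dimensions read to the nearest mm from the axis ticks). For the STL, each face is triangulated and given an outward normal.

solid part
  facet normal 0.0000 0.0000 -1.0000
    outer loop
      vertex 16.000 22.000 0.000
      vertex 16.000 0.000 0.000
      vertex 0.000 0.000 0.000
    endloop
  endfacet
  facet normal 0.0000 0.0000 -1.0000
    outer loop
      vertex 0.000 22.000 0.000
      vertex 16.000 22.000 0.000
      vertex 0.000 0.000 0.000
    endloop
  endfacet
  facet normal 0.0000 -1.0000 0.0000
    outer loop
      vertex 0.000 0.000 0.000
      vertex 16.000 0.000 0.000
      vertex 16.000 0.000 24.000
    endloop
  endfacet
  facet normal 0.0000 -1.0000 0.0000
    outer loop
      vertex 0.000 0.000 0.000
      vertex 16.000 0.000 24.000
      vertex 0.000 0.000 24.000
    endloop
  endfacet
  facet normal 0.0000 0.7372 0.6757
    outer loop
      vertex 0.000 0.000 24.000
      vertex 16.000 0.000 24.000
      vertex 16.000 22.000 0.000
    endloop
  endfacet
  facet normal 0.0000 0.7372 0.6757
    outer loop
      vertex 0.000 0.000 24.000
      vertex 16.000 22.000 0.000
      vertex 0.000 22.000 0.000
    endloop
  endfacet
  facet normal -1.0000 0.0000 0.0000
    outer loop
      vertex 0.000 0.000 24.000
      vertex 0.000 22.000 0.000
      vertex 0.000 0.000 0.000
    endloop
  endfacet
  facet normal 1.0000 0.0000 0.0000
    outer loop
      vertex 16.000 0.000 0.000
      vertex 16.000 22.000 0.000
      vertex 16.000 0.000 24.000
    endloop
  endfacet
endsolid part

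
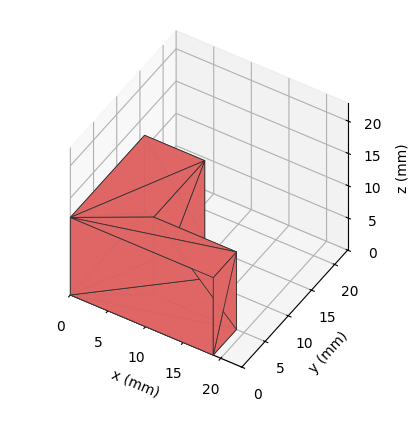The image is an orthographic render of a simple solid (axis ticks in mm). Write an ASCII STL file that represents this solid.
Reading the render: the shape is an L-shaped prism: outer 19 × 16 mm, arm thicknesses ≈ 5 mm (horizontal) and 8 mm (vertical), extruded 12 mm in z (dimensions read to the nearest mm from the axis ticks). For the STL, each face is triangulated and given an outward normal.

solid part
  facet normal 0.0000 0.0000 -1.0000
    outer loop
      vertex 19.000 5.000 0.000
      vertex 19.000 0.000 0.000
      vertex 0.000 0.000 0.000
    endloop
  endfacet
  facet normal 0.0000 0.0000 -1.0000
    outer loop
      vertex 8.000 5.000 0.000
      vertex 19.000 5.000 0.000
      vertex 0.000 0.000 0.000
    endloop
  endfacet
  facet normal 0.0000 0.0000 -1.0000
    outer loop
      vertex 8.000 16.000 0.000
      vertex 8.000 5.000 0.000
      vertex 0.000 0.000 0.000
    endloop
  endfacet
  facet normal 0.0000 0.0000 -1.0000
    outer loop
      vertex 0.000 16.000 0.000
      vertex 8.000 16.000 0.000
      vertex 0.000 0.000 0.000
    endloop
  endfacet
  facet normal 0.0000 0.0000 1.0000
    outer loop
      vertex 0.000 0.000 12.000
      vertex 19.000 0.000 12.000
      vertex 19.000 5.000 12.000
    endloop
  endfacet
  facet normal 0.0000 0.0000 1.0000
    outer loop
      vertex 0.000 0.000 12.000
      vertex 19.000 5.000 12.000
      vertex 8.000 5.000 12.000
    endloop
  endfacet
  facet normal 0.0000 0.0000 1.0000
    outer loop
      vertex 0.000 0.000 12.000
      vertex 8.000 5.000 12.000
      vertex 8.000 16.000 12.000
    endloop
  endfacet
  facet normal 0.0000 0.0000 1.0000
    outer loop
      vertex 0.000 0.000 12.000
      vertex 8.000 16.000 12.000
      vertex 0.000 16.000 12.000
    endloop
  endfacet
  facet normal 0.0000 -1.0000 0.0000
    outer loop
      vertex 0.000 0.000 0.000
      vertex 19.000 0.000 0.000
      vertex 19.000 0.000 12.000
    endloop
  endfacet
  facet normal 0.0000 -1.0000 0.0000
    outer loop
      vertex 0.000 0.000 0.000
      vertex 19.000 0.000 12.000
      vertex 0.000 0.000 12.000
    endloop
  endfacet
  facet normal 1.0000 0.0000 0.0000
    outer loop
      vertex 19.000 0.000 0.000
      vertex 19.000 5.000 0.000
      vertex 19.000 5.000 12.000
    endloop
  endfacet
  facet normal 1.0000 0.0000 0.0000
    outer loop
      vertex 19.000 0.000 0.000
      vertex 19.000 5.000 12.000
      vertex 19.000 0.000 12.000
    endloop
  endfacet
  facet normal 0.0000 1.0000 0.0000
    outer loop
      vertex 19.000 5.000 0.000
      vertex 8.000 5.000 0.000
      vertex 8.000 5.000 12.000
    endloop
  endfacet
  facet normal 0.0000 1.0000 0.0000
    outer loop
      vertex 19.000 5.000 0.000
      vertex 8.000 5.000 12.000
      vertex 19.000 5.000 12.000
    endloop
  endfacet
  facet normal 1.0000 0.0000 0.0000
    outer loop
      vertex 8.000 5.000 0.000
      vertex 8.000 16.000 0.000
      vertex 8.000 16.000 12.000
    endloop
  endfacet
  facet normal 1.0000 0.0000 0.0000
    outer loop
      vertex 8.000 5.000 0.000
      vertex 8.000 16.000 12.000
      vertex 8.000 5.000 12.000
    endloop
  endfacet
  facet normal 0.0000 1.0000 0.0000
    outer loop
      vertex 8.000 16.000 0.000
      vertex 0.000 16.000 0.000
      vertex 0.000 16.000 12.000
    endloop
  endfacet
  facet normal 0.0000 1.0000 0.0000
    outer loop
      vertex 8.000 16.000 0.000
      vertex 0.000 16.000 12.000
      vertex 8.000 16.000 12.000
    endloop
  endfacet
  facet normal -1.0000 0.0000 0.0000
    outer loop
      vertex 0.000 16.000 0.000
      vertex 0.000 0.000 0.000
      vertex 0.000 0.000 12.000
    endloop
  endfacet
  facet normal -1.0000 0.0000 0.0000
    outer loop
      vertex 0.000 16.000 0.000
      vertex 0.000 0.000 12.000
      vertex 0.000 16.000 12.000
    endloop
  endfacet
endsolid part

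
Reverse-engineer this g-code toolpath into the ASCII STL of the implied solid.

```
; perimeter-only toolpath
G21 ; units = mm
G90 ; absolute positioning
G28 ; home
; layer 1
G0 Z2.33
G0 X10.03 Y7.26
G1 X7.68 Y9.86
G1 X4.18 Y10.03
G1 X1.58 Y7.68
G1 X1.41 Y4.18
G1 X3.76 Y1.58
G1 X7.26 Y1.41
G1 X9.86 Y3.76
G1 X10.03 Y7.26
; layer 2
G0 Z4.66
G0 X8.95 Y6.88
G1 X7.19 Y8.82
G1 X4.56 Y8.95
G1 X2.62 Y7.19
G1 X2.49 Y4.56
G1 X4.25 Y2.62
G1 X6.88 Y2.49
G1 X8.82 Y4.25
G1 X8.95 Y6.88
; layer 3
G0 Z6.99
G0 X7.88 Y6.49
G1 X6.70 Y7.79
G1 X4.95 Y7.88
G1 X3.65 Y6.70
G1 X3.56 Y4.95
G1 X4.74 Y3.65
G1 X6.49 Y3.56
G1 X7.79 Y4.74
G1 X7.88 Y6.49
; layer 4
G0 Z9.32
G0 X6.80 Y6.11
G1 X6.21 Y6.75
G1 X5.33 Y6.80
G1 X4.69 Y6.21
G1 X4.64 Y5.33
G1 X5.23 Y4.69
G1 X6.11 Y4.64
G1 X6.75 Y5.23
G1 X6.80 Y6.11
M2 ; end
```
solid part
  facet normal 0.0000 0.0000 -1.0000
    outer loop
      vertex 3.79 11.11 0.00
      vertex 8.17 10.89 0.00
      vertex 11.11 7.65 0.00
    endloop
  endfacet
  facet normal 0.0000 0.0000 -1.0000
    outer loop
      vertex 0.55 8.17 0.00
      vertex 3.79 11.11 0.00
      vertex 11.11 7.65 0.00
    endloop
  endfacet
  facet normal 0.0000 0.0000 -1.0000
    outer loop
      vertex 0.33 3.79 0.00
      vertex 0.55 8.17 0.00
      vertex 11.11 7.65 0.00
    endloop
  endfacet
  facet normal 0.0000 0.0000 -1.0000
    outer loop
      vertex 3.27 0.55 0.00
      vertex 0.33 3.79 0.00
      vertex 11.11 7.65 0.00
    endloop
  endfacet
  facet normal 0.0000 0.0000 -1.0000
    outer loop
      vertex 7.65 0.33 0.00
      vertex 3.27 0.55 0.00
      vertex 11.11 7.65 0.00
    endloop
  endfacet
  facet normal 0.0000 0.0000 -1.0000
    outer loop
      vertex 10.89 3.27 0.00
      vertex 7.65 0.33 0.00
      vertex 11.11 7.65 0.00
    endloop
  endfacet
  facet normal 0.6743 0.6119 0.4134
    outer loop
      vertex 11.11 7.65 0.00
      vertex 8.17 10.89 0.00
      vertex 5.72 5.72 11.65
    endloop
  endfacet
  facet normal 0.0457 0.9095 0.4132
    outer loop
      vertex 8.17 10.89 0.00
      vertex 3.79 11.11 0.00
      vertex 5.72 5.72 11.65
    endloop
  endfacet
  facet normal -0.6119 0.6743 0.4134
    outer loop
      vertex 3.79 11.11 0.00
      vertex 0.55 8.17 0.00
      vertex 5.72 5.72 11.65
    endloop
  endfacet
  facet normal -0.9095 0.0457 0.4132
    outer loop
      vertex 0.55 8.17 0.00
      vertex 0.33 3.79 0.00
      vertex 5.72 5.72 11.65
    endloop
  endfacet
  facet normal -0.6743 -0.6119 0.4134
    outer loop
      vertex 0.33 3.79 0.00
      vertex 3.27 0.55 0.00
      vertex 5.72 5.72 11.65
    endloop
  endfacet
  facet normal -0.0457 -0.9095 0.4132
    outer loop
      vertex 3.27 0.55 0.00
      vertex 7.65 0.33 0.00
      vertex 5.72 5.72 11.65
    endloop
  endfacet
  facet normal 0.6119 -0.6743 0.4134
    outer loop
      vertex 7.65 0.33 0.00
      vertex 10.89 3.27 0.00
      vertex 5.72 5.72 11.65
    endloop
  endfacet
  facet normal 0.9095 -0.0457 0.4132
    outer loop
      vertex 10.89 3.27 0.00
      vertex 11.11 7.65 0.00
      vertex 5.72 5.72 11.65
    endloop
  endfacet
endsolid part

The G0 Z moves step by Δz≈2.33 mm. The G1 loops shrink linearly with z, so the solid tapers from its base footprint up to z≈11.7. Closing with a flat bottom cap and the tapered top and triangulating gives 14 facets — a regular 8-sided pyramid, base circumscribed radius ≈ 5.72 mm, apex at z ≈ 11.7 mm.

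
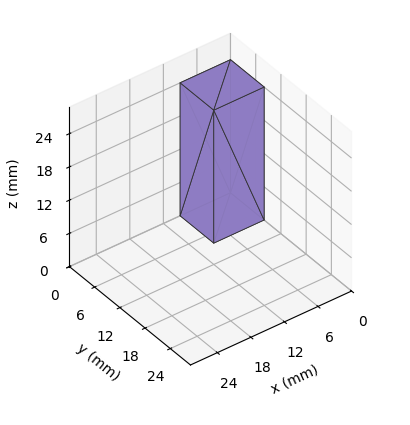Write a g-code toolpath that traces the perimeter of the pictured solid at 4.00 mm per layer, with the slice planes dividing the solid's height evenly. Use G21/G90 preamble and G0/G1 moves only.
Reading the render: the shape is a rectangular box, roughly 9 × 8 mm footprint and 24 mm tall (dimensions read to the nearest mm from the axis ticks). For the g-code, the solid's height is divided into equal slices at the stated Δz and each level perimeter traced with G1 moves after a G0 lift.

; perimeter-only toolpath
G21 ; units = mm
G90 ; absolute positioning
G28 ; home
; layer 1
G0 Z4.00
G0 X0.00 Y0.00
G1 X9.00 Y0.00
G1 X9.00 Y8.00
G1 X0.00 Y8.00
G1 X0.00 Y0.00
; layer 2
G0 Z8.00
G0 X0.00 Y0.00
G1 X9.00 Y0.00
G1 X9.00 Y8.00
G1 X0.00 Y8.00
G1 X0.00 Y0.00
; layer 3
G0 Z12.00
G0 X0.00 Y0.00
G1 X9.00 Y0.00
G1 X9.00 Y8.00
G1 X0.00 Y8.00
G1 X0.00 Y0.00
; layer 4
G0 Z16.00
G0 X0.00 Y0.00
G1 X9.00 Y0.00
G1 X9.00 Y8.00
G1 X0.00 Y8.00
G1 X0.00 Y0.00
; layer 5
G0 Z20.00
G0 X0.00 Y0.00
G1 X9.00 Y0.00
G1 X9.00 Y8.00
G1 X0.00 Y8.00
G1 X0.00 Y0.00
; layer 6
G0 Z24.00
G0 X0.00 Y0.00
G1 X9.00 Y0.00
G1 X9.00 Y8.00
G1 X0.00 Y8.00
G1 X0.00 Y0.00
M2 ; end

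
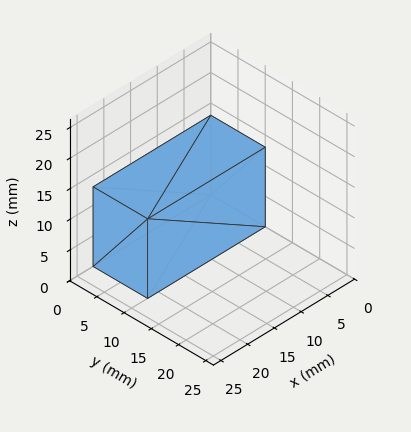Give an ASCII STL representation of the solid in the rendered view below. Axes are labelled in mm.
Reading the render: the shape is a rectangular box, roughly 22 × 10 mm footprint and 13 mm tall (dimensions read to the nearest mm from the axis ticks). For the STL, each face is triangulated and given an outward normal.

solid part
  facet normal 0.0000 0.0000 -1.0000
    outer loop
      vertex 22.000 10.000 0.000
      vertex 22.000 0.000 0.000
      vertex 0.000 0.000 0.000
    endloop
  endfacet
  facet normal 0.0000 0.0000 -1.0000
    outer loop
      vertex 0.000 10.000 0.000
      vertex 22.000 10.000 0.000
      vertex 0.000 0.000 0.000
    endloop
  endfacet
  facet normal 0.0000 0.0000 1.0000
    outer loop
      vertex 0.000 0.000 13.000
      vertex 22.000 0.000 13.000
      vertex 22.000 10.000 13.000
    endloop
  endfacet
  facet normal 0.0000 0.0000 1.0000
    outer loop
      vertex 0.000 0.000 13.000
      vertex 22.000 10.000 13.000
      vertex 0.000 10.000 13.000
    endloop
  endfacet
  facet normal 0.0000 -1.0000 0.0000
    outer loop
      vertex 0.000 0.000 0.000
      vertex 22.000 0.000 0.000
      vertex 22.000 0.000 13.000
    endloop
  endfacet
  facet normal 0.0000 -1.0000 0.0000
    outer loop
      vertex 0.000 0.000 0.000
      vertex 22.000 0.000 13.000
      vertex 0.000 0.000 13.000
    endloop
  endfacet
  facet normal 0.0000 1.0000 0.0000
    outer loop
      vertex 22.000 10.000 13.000
      vertex 22.000 10.000 0.000
      vertex 0.000 10.000 0.000
    endloop
  endfacet
  facet normal 0.0000 1.0000 0.0000
    outer loop
      vertex 0.000 10.000 13.000
      vertex 22.000 10.000 13.000
      vertex 0.000 10.000 0.000
    endloop
  endfacet
  facet normal -1.0000 0.0000 0.0000
    outer loop
      vertex 0.000 10.000 13.000
      vertex 0.000 10.000 0.000
      vertex 0.000 0.000 0.000
    endloop
  endfacet
  facet normal -1.0000 0.0000 0.0000
    outer loop
      vertex 0.000 0.000 13.000
      vertex 0.000 10.000 13.000
      vertex 0.000 0.000 0.000
    endloop
  endfacet
  facet normal 1.0000 0.0000 0.0000
    outer loop
      vertex 22.000 0.000 0.000
      vertex 22.000 10.000 0.000
      vertex 22.000 10.000 13.000
    endloop
  endfacet
  facet normal 1.0000 0.0000 0.0000
    outer loop
      vertex 22.000 0.000 0.000
      vertex 22.000 10.000 13.000
      vertex 22.000 0.000 13.000
    endloop
  endfacet
endsolid part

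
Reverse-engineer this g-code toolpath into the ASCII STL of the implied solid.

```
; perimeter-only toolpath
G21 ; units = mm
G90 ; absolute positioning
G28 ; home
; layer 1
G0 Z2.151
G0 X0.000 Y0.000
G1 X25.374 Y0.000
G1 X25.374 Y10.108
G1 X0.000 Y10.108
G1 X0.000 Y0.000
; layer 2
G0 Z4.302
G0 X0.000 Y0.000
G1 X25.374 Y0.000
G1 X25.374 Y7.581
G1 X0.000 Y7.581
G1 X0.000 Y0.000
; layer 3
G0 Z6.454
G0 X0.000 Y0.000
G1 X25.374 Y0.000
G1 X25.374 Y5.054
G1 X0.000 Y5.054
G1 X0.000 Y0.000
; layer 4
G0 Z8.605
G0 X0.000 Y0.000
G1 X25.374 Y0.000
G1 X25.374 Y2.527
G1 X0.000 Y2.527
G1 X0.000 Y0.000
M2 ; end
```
solid part
  facet normal 0.0000 0.0000 -1.0000
    outer loop
      vertex 25.374 12.635 0.000
      vertex 25.374 0.000 0.000
      vertex 0.000 0.000 0.000
    endloop
  endfacet
  facet normal 0.0000 0.0000 -1.0000
    outer loop
      vertex 0.000 12.635 0.000
      vertex 25.374 12.635 0.000
      vertex 0.000 0.000 0.000
    endloop
  endfacet
  facet normal 0.0000 -1.0000 0.0000
    outer loop
      vertex 0.000 0.000 0.000
      vertex 25.374 0.000 0.000
      vertex 25.374 0.000 10.756
    endloop
  endfacet
  facet normal 0.0000 -1.0000 0.0000
    outer loop
      vertex 0.000 0.000 0.000
      vertex 25.374 0.000 10.756
      vertex 0.000 0.000 10.756
    endloop
  endfacet
  facet normal 0.0000 0.6482 0.7615
    outer loop
      vertex 0.000 0.000 10.756
      vertex 25.374 0.000 10.756
      vertex 25.374 12.635 0.000
    endloop
  endfacet
  facet normal 0.0000 0.6482 0.7615
    outer loop
      vertex 0.000 0.000 10.756
      vertex 25.374 12.635 0.000
      vertex 0.000 12.635 0.000
    endloop
  endfacet
  facet normal -1.0000 0.0000 0.0000
    outer loop
      vertex 0.000 0.000 10.756
      vertex 0.000 12.635 0.000
      vertex 0.000 0.000 0.000
    endloop
  endfacet
  facet normal 1.0000 0.0000 0.0000
    outer loop
      vertex 25.374 0.000 0.000
      vertex 25.374 12.635 0.000
      vertex 25.374 0.000 10.756
    endloop
  endfacet
endsolid part

The G0 Z moves step by Δz≈2.151 mm. The G1 loops shrink linearly with z, so the solid tapers from its base footprint up to z≈10.8. Closing with a flat bottom cap and the tapered top and triangulating gives 8 facets — a wedge (ramp): 25.4 × 12.6 mm base, rising to 10.8 mm along the y=0 edge and sloping linearly to z=0 at y=12.6.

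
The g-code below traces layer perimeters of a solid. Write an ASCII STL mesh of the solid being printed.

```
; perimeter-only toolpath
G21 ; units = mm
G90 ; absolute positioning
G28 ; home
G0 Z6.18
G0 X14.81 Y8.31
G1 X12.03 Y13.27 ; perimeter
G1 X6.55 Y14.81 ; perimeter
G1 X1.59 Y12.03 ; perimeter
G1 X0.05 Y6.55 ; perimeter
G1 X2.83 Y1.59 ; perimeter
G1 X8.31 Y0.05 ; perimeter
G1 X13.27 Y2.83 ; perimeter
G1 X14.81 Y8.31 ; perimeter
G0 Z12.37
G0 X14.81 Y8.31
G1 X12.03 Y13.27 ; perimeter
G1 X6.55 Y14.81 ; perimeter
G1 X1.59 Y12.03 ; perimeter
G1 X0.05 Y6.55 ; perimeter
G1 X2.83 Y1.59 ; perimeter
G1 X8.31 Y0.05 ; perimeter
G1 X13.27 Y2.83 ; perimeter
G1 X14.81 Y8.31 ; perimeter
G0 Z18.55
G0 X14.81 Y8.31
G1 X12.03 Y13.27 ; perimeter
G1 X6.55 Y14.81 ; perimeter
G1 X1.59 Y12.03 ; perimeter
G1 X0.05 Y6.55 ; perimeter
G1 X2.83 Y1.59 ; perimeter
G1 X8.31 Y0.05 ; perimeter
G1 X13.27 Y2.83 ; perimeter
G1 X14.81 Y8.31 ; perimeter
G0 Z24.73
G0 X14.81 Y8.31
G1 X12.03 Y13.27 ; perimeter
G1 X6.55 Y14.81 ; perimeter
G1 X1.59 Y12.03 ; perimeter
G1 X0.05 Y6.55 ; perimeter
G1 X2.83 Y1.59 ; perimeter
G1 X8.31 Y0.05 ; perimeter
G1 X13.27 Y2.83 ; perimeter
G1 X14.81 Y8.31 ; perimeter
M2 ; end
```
solid part
  facet normal 0.0000 0.0000 -1.0000
    outer loop
      vertex 6.55 14.81 0.00
      vertex 12.03 13.27 0.00
      vertex 14.81 8.31 0.00
    endloop
  endfacet
  facet normal 0.0000 0.0000 -1.0000
    outer loop
      vertex 1.59 12.03 0.00
      vertex 6.55 14.81 0.00
      vertex 14.81 8.31 0.00
    endloop
  endfacet
  facet normal 0.0000 0.0000 -1.0000
    outer loop
      vertex 0.05 6.55 0.00
      vertex 1.59 12.03 0.00
      vertex 14.81 8.31 0.00
    endloop
  endfacet
  facet normal 0.0000 0.0000 -1.0000
    outer loop
      vertex 2.83 1.59 0.00
      vertex 0.05 6.55 0.00
      vertex 14.81 8.31 0.00
    endloop
  endfacet
  facet normal 0.0000 0.0000 -1.0000
    outer loop
      vertex 8.31 0.05 0.00
      vertex 2.83 1.59 0.00
      vertex 14.81 8.31 0.00
    endloop
  endfacet
  facet normal 0.0000 0.0000 -1.0000
    outer loop
      vertex 13.27 2.83 0.00
      vertex 8.31 0.05 0.00
      vertex 14.81 8.31 0.00
    endloop
  endfacet
  facet normal 0.0000 0.0000 1.0000
    outer loop
      vertex 14.81 8.31 24.73
      vertex 12.03 13.27 24.73
      vertex 6.55 14.81 24.73
    endloop
  endfacet
  facet normal 0.0000 0.0000 1.0000
    outer loop
      vertex 14.81 8.31 24.73
      vertex 6.55 14.81 24.73
      vertex 1.59 12.03 24.73
    endloop
  endfacet
  facet normal 0.0000 0.0000 1.0000
    outer loop
      vertex 14.81 8.31 24.73
      vertex 1.59 12.03 24.73
      vertex 0.05 6.55 24.73
    endloop
  endfacet
  facet normal 0.0000 0.0000 1.0000
    outer loop
      vertex 14.81 8.31 24.73
      vertex 0.05 6.55 24.73
      vertex 2.83 1.59 24.73
    endloop
  endfacet
  facet normal 0.0000 0.0000 1.0000
    outer loop
      vertex 14.81 8.31 24.73
      vertex 2.83 1.59 24.73
      vertex 8.31 0.05 24.73
    endloop
  endfacet
  facet normal 0.0000 0.0000 1.0000
    outer loop
      vertex 14.81 8.31 24.73
      vertex 8.31 0.05 24.73
      vertex 13.27 2.83 24.73
    endloop
  endfacet
  facet normal 0.8723 0.4889 0.0000
    outer loop
      vertex 14.81 8.31 0.00
      vertex 12.03 13.27 0.00
      vertex 12.03 13.27 24.73
    endloop
  endfacet
  facet normal 0.8723 0.4889 0.0000
    outer loop
      vertex 14.81 8.31 0.00
      vertex 12.03 13.27 24.73
      vertex 14.81 8.31 24.73
    endloop
  endfacet
  facet normal 0.2705 0.9627 0.0000
    outer loop
      vertex 12.03 13.27 0.00
      vertex 6.55 14.81 0.00
      vertex 6.55 14.81 24.73
    endloop
  endfacet
  facet normal 0.2705 0.9627 0.0000
    outer loop
      vertex 12.03 13.27 0.00
      vertex 6.55 14.81 24.73
      vertex 12.03 13.27 24.73
    endloop
  endfacet
  facet normal -0.4889 0.8723 0.0000
    outer loop
      vertex 6.55 14.81 0.00
      vertex 1.59 12.03 0.00
      vertex 1.59 12.03 24.73
    endloop
  endfacet
  facet normal -0.4889 0.8723 0.0000
    outer loop
      vertex 6.55 14.81 0.00
      vertex 1.59 12.03 24.73
      vertex 6.55 14.81 24.73
    endloop
  endfacet
  facet normal -0.9627 0.2705 0.0000
    outer loop
      vertex 1.59 12.03 0.00
      vertex 0.05 6.55 0.00
      vertex 0.05 6.55 24.73
    endloop
  endfacet
  facet normal -0.9627 0.2705 0.0000
    outer loop
      vertex 1.59 12.03 0.00
      vertex 0.05 6.55 24.73
      vertex 1.59 12.03 24.73
    endloop
  endfacet
  facet normal -0.8723 -0.4889 0.0000
    outer loop
      vertex 0.05 6.55 0.00
      vertex 2.83 1.59 0.00
      vertex 2.83 1.59 24.73
    endloop
  endfacet
  facet normal -0.8723 -0.4889 0.0000
    outer loop
      vertex 0.05 6.55 0.00
      vertex 2.83 1.59 24.73
      vertex 0.05 6.55 24.73
    endloop
  endfacet
  facet normal -0.2705 -0.9627 0.0000
    outer loop
      vertex 2.83 1.59 0.00
      vertex 8.31 0.05 0.00
      vertex 8.31 0.05 24.73
    endloop
  endfacet
  facet normal -0.2705 -0.9627 0.0000
    outer loop
      vertex 2.83 1.59 0.00
      vertex 8.31 0.05 24.73
      vertex 2.83 1.59 24.73
    endloop
  endfacet
  facet normal 0.4889 -0.8723 0.0000
    outer loop
      vertex 8.31 0.05 0.00
      vertex 13.27 2.83 0.00
      vertex 13.27 2.83 24.73
    endloop
  endfacet
  facet normal 0.4889 -0.8723 0.0000
    outer loop
      vertex 8.31 0.05 0.00
      vertex 13.27 2.83 24.73
      vertex 8.31 0.05 24.73
    endloop
  endfacet
  facet normal 0.9627 -0.2705 0.0000
    outer loop
      vertex 13.27 2.83 0.00
      vertex 14.81 8.31 0.00
      vertex 14.81 8.31 24.73
    endloop
  endfacet
  facet normal 0.9627 -0.2705 0.0000
    outer loop
      vertex 13.27 2.83 0.00
      vertex 14.81 8.31 24.73
      vertex 13.27 2.83 24.73
    endloop
  endfacet
endsolid part

The G0 Z moves step by Δz≈6.18 mm. Every layer's G1 loop is the same polygon, so the solid is a straight extrusion of it from z=0 to z≈24.7. Closing with flat bottom and top caps and triangulating gives 28 facets — a regular 8-sided prism (a cylinder approximated with 8 flat sides), circumscribed radius ≈ 7.43 mm, height ≈ 24.7 mm.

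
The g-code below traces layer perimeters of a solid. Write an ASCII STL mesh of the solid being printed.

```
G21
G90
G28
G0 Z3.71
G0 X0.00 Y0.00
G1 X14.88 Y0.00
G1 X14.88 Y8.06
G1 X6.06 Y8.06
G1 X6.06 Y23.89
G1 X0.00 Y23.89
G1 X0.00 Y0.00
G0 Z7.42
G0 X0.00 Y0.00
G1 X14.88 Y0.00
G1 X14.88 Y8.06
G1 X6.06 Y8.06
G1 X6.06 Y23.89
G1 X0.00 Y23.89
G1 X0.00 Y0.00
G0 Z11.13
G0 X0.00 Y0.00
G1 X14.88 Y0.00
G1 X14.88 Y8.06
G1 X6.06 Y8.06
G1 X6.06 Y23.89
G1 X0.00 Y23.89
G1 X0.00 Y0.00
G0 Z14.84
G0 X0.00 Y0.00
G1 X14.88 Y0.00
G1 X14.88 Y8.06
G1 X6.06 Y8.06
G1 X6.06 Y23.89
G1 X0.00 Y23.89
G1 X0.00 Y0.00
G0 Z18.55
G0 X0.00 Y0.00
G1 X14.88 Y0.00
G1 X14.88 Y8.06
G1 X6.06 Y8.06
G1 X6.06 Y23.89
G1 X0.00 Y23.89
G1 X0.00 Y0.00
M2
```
solid part
  facet normal 0.0000 0.0000 -1.0000
    outer loop
      vertex 14.88 8.06 0.00
      vertex 14.88 0.00 0.00
      vertex 0.00 0.00 0.00
    endloop
  endfacet
  facet normal 0.0000 0.0000 -1.0000
    outer loop
      vertex 6.06 8.06 0.00
      vertex 14.88 8.06 0.00
      vertex 0.00 0.00 0.00
    endloop
  endfacet
  facet normal 0.0000 0.0000 -1.0000
    outer loop
      vertex 6.06 23.89 0.00
      vertex 6.06 8.06 0.00
      vertex 0.00 0.00 0.00
    endloop
  endfacet
  facet normal 0.0000 0.0000 -1.0000
    outer loop
      vertex 0.00 23.89 0.00
      vertex 6.06 23.89 0.00
      vertex 0.00 0.00 0.00
    endloop
  endfacet
  facet normal 0.0000 0.0000 1.0000
    outer loop
      vertex 0.00 0.00 18.55
      vertex 14.88 0.00 18.55
      vertex 14.88 8.06 18.55
    endloop
  endfacet
  facet normal 0.0000 0.0000 1.0000
    outer loop
      vertex 0.00 0.00 18.55
      vertex 14.88 8.06 18.55
      vertex 6.06 8.06 18.55
    endloop
  endfacet
  facet normal 0.0000 0.0000 1.0000
    outer loop
      vertex 0.00 0.00 18.55
      vertex 6.06 8.06 18.55
      vertex 6.06 23.89 18.55
    endloop
  endfacet
  facet normal 0.0000 0.0000 1.0000
    outer loop
      vertex 0.00 0.00 18.55
      vertex 6.06 23.89 18.55
      vertex 0.00 23.89 18.55
    endloop
  endfacet
  facet normal 0.0000 -1.0000 0.0000
    outer loop
      vertex 0.00 0.00 0.00
      vertex 14.88 0.00 0.00
      vertex 14.88 0.00 18.55
    endloop
  endfacet
  facet normal 0.0000 -1.0000 0.0000
    outer loop
      vertex 0.00 0.00 0.00
      vertex 14.88 0.00 18.55
      vertex 0.00 0.00 18.55
    endloop
  endfacet
  facet normal 1.0000 0.0000 0.0000
    outer loop
      vertex 14.88 0.00 0.00
      vertex 14.88 8.06 0.00
      vertex 14.88 8.06 18.55
    endloop
  endfacet
  facet normal 1.0000 0.0000 0.0000
    outer loop
      vertex 14.88 0.00 0.00
      vertex 14.88 8.06 18.55
      vertex 14.88 0.00 18.55
    endloop
  endfacet
  facet normal 0.0000 1.0000 0.0000
    outer loop
      vertex 14.88 8.06 0.00
      vertex 6.06 8.06 0.00
      vertex 6.06 8.06 18.55
    endloop
  endfacet
  facet normal 0.0000 1.0000 0.0000
    outer loop
      vertex 14.88 8.06 0.00
      vertex 6.06 8.06 18.55
      vertex 14.88 8.06 18.55
    endloop
  endfacet
  facet normal 1.0000 0.0000 0.0000
    outer loop
      vertex 6.06 8.06 0.00
      vertex 6.06 23.89 0.00
      vertex 6.06 23.89 18.55
    endloop
  endfacet
  facet normal 1.0000 0.0000 0.0000
    outer loop
      vertex 6.06 8.06 0.00
      vertex 6.06 23.89 18.55
      vertex 6.06 8.06 18.55
    endloop
  endfacet
  facet normal 0.0000 1.0000 0.0000
    outer loop
      vertex 6.06 23.89 0.00
      vertex 0.00 23.89 0.00
      vertex 0.00 23.89 18.55
    endloop
  endfacet
  facet normal 0.0000 1.0000 0.0000
    outer loop
      vertex 6.06 23.89 0.00
      vertex 0.00 23.89 18.55
      vertex 6.06 23.89 18.55
    endloop
  endfacet
  facet normal -1.0000 0.0000 0.0000
    outer loop
      vertex 0.00 23.89 0.00
      vertex 0.00 0.00 0.00
      vertex 0.00 0.00 18.55
    endloop
  endfacet
  facet normal -1.0000 0.0000 0.0000
    outer loop
      vertex 0.00 23.89 0.00
      vertex 0.00 0.00 18.55
      vertex 0.00 23.89 18.55
    endloop
  endfacet
endsolid part

The G0 Z moves step by Δz≈3.71 mm. Every layer's G1 loop is the same polygon, so the solid is a straight extrusion of it from z=0 to z≈18.6. Closing with flat bottom and top caps and triangulating gives 20 facets — an L-shaped prism: outer 14.9 × 23.9 mm, arm thicknesses ≈ 8.06 mm (horizontal) and 6.06 mm (vertical), extruded 18.6 mm in z.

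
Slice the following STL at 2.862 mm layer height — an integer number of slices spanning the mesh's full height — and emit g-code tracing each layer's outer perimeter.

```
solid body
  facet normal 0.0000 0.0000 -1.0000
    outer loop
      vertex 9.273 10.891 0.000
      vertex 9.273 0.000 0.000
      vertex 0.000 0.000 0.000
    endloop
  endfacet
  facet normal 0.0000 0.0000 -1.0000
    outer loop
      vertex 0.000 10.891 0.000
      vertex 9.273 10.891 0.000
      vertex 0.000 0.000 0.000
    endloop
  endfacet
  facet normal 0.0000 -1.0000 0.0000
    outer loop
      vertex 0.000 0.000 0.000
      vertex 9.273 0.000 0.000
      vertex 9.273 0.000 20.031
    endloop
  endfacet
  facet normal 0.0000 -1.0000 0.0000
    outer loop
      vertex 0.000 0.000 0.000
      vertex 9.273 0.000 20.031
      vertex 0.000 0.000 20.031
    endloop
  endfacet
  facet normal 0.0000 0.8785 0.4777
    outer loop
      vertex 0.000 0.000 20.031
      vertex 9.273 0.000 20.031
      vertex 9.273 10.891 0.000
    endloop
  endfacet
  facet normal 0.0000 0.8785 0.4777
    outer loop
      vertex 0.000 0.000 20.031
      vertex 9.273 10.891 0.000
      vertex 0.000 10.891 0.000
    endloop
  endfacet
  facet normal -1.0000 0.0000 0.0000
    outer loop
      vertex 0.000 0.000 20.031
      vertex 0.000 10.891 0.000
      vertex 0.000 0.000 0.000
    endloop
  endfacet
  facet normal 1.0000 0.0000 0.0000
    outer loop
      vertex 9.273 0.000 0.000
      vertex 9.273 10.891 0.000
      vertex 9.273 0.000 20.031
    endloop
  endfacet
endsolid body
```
; perimeter-only toolpath
G21 ; units = mm
G90 ; absolute positioning
G28 ; home
; layer 1
G0 Z2.862
G0 X0.000 Y0.000
G1 X9.273 Y0.000
G1 X9.273 Y9.335
G1 X0.000 Y9.335
G1 X0.000 Y0.000
; layer 2
G0 Z5.723
G0 X0.000 Y0.000
G1 X9.273 Y0.000
G1 X9.273 Y7.779
G1 X0.000 Y7.779
G1 X0.000 Y0.000
; layer 3
G0 Z8.585
G0 X0.000 Y0.000
G1 X9.273 Y0.000
G1 X9.273 Y6.223
G1 X0.000 Y6.223
G1 X0.000 Y0.000
; layer 4
G0 Z11.446
G0 X0.000 Y0.000
G1 X9.273 Y0.000
G1 X9.273 Y4.668
G1 X0.000 Y4.668
G1 X0.000 Y0.000
; layer 5
G0 Z14.308
G0 X0.000 Y0.000
G1 X9.273 Y0.000
G1 X9.273 Y3.112
G1 X0.000 Y3.112
G1 X0.000 Y0.000
; layer 6
G0 Z17.169
G0 X0.000 Y0.000
G1 X9.273 Y0.000
G1 X9.273 Y1.556
G1 X0.000 Y1.556
G1 X0.000 Y0.000
M2 ; end

The solid is a wedge (ramp): 9.27 × 10.9 mm base, rising to 20 mm along the y=0 edge and sloping linearly to z=0 at y=10.9. Slicing at Δz = 2.862 mm — 7 equal slices spanning the solid's height, so layer i sits at z = i·h/7 — gives 6 non-empty perimeters. Each is a 4-segment closed polygon; G0 lifts to the layer z and rapids to the start vertex, then G1 traces the edges. The cross-section shrinks linearly with z (the slice at the apex is degenerate and omitted).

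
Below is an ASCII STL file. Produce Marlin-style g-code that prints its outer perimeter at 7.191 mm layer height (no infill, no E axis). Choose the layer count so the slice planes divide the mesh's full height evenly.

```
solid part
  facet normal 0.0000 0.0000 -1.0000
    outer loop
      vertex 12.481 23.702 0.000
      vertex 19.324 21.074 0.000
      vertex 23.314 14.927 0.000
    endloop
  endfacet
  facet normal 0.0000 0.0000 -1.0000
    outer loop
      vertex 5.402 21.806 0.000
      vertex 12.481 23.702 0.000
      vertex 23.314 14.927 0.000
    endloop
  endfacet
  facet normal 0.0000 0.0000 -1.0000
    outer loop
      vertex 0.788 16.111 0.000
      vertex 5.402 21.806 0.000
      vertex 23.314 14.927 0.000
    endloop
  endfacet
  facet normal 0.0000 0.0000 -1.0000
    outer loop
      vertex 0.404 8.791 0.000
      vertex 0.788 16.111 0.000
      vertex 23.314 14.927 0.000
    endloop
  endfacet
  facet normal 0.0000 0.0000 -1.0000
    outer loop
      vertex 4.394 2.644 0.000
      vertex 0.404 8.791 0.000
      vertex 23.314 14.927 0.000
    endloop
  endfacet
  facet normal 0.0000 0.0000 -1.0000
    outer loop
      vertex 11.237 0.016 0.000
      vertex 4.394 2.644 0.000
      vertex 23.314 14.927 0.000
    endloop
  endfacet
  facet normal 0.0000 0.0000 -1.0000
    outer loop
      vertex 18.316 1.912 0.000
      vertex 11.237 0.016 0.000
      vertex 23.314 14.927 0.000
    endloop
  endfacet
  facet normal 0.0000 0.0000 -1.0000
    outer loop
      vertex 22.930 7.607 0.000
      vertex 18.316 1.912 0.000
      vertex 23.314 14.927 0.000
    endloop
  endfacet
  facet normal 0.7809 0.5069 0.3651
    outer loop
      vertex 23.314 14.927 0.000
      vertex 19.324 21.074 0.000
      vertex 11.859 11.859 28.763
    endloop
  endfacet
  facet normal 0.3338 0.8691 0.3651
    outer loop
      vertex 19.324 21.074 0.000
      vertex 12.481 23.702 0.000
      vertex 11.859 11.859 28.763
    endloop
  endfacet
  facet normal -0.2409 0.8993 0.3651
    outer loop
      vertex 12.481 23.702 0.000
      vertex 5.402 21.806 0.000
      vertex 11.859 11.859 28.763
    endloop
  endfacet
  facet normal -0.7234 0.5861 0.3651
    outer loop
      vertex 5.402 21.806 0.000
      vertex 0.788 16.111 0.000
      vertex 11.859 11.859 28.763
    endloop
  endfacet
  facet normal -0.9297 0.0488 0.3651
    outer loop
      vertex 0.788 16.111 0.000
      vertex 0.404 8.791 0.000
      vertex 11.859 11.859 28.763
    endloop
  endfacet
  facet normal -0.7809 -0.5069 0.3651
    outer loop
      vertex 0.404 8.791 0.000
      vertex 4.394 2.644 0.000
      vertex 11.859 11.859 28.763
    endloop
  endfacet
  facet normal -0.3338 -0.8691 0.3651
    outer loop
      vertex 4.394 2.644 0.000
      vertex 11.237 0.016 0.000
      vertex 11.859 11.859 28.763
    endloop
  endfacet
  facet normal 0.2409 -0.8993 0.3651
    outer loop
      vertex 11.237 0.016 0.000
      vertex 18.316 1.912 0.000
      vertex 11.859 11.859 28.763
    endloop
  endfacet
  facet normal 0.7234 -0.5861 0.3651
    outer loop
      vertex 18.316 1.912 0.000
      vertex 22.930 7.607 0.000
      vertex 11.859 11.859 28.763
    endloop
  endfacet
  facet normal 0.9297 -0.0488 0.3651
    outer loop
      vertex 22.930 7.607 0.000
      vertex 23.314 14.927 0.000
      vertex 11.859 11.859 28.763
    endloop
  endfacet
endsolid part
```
; perimeter-only toolpath
G21 ; units = mm
G90 ; absolute positioning
G28 ; home
; layer 1
G0 Z7.191
G0 X20.450 Y14.160
G1 X17.458 Y18.770
G1 X12.325 Y20.741
G1 X7.016 Y19.319
G1 X3.556 Y15.048
G1 X3.268 Y9.558
G1 X6.260 Y4.948
G1 X11.393 Y2.977
G1 X16.702 Y4.399
G1 X20.162 Y8.670
G1 X20.450 Y14.160
; layer 2
G0 Z14.382
G0 X17.587 Y13.393
G1 X15.591 Y16.466
G1 X12.170 Y17.780
G1 X8.630 Y16.832
G1 X6.324 Y13.985
G1 X6.131 Y10.325
G1 X8.127 Y7.252
G1 X11.548 Y5.938
G1 X15.087 Y6.886
G1 X17.395 Y9.733
G1 X17.587 Y13.393
; layer 3
G0 Z21.572
G0 X14.723 Y12.626
G1 X13.725 Y14.163
G1 X12.014 Y14.820
G1 X10.245 Y14.346
G1 X9.091 Y12.922
G1 X8.995 Y11.092
G1 X9.993 Y9.555
G1 X11.704 Y8.898
G1 X13.473 Y9.372
G1 X14.627 Y10.796
G1 X14.723 Y12.626
M2 ; end

The solid is a regular 10-sided pyramid, base circumscribed radius ≈ 11.9 mm, apex at z ≈ 28.8 mm. Slicing at Δz = 7.191 mm — 4 equal slices spanning the solid's height, so layer i sits at z = i·h/4 — gives 3 non-empty perimeters. Each is a 10-segment closed polygon; G0 lifts to the layer z and rapids to the start vertex, then G1 traces the edges. The cross-section shrinks linearly with z (the slice at the apex is degenerate and omitted).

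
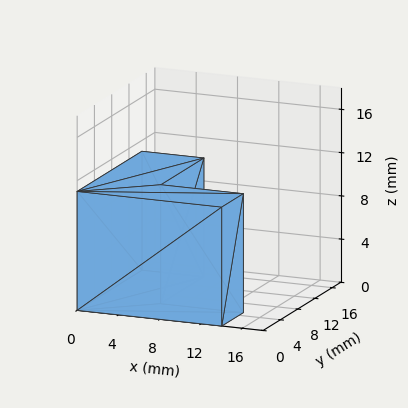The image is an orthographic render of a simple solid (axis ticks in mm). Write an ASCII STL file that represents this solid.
Reading the render: the shape is an L-shaped prism: outer 14 × 15 mm, arm thicknesses ≈ 5 mm (horizontal) and 6 mm (vertical), extruded 11 mm in z (dimensions read to the nearest mm from the axis ticks). For the STL, each face is triangulated and given an outward normal.

solid part
  facet normal 0.0000 0.0000 -1.0000
    outer loop
      vertex 14.00 5.00 0.00
      vertex 14.00 0.00 0.00
      vertex 0.00 0.00 0.00
    endloop
  endfacet
  facet normal 0.0000 0.0000 -1.0000
    outer loop
      vertex 6.00 5.00 0.00
      vertex 14.00 5.00 0.00
      vertex 0.00 0.00 0.00
    endloop
  endfacet
  facet normal 0.0000 0.0000 -1.0000
    outer loop
      vertex 6.00 15.00 0.00
      vertex 6.00 5.00 0.00
      vertex 0.00 0.00 0.00
    endloop
  endfacet
  facet normal 0.0000 0.0000 -1.0000
    outer loop
      vertex 0.00 15.00 0.00
      vertex 6.00 15.00 0.00
      vertex 0.00 0.00 0.00
    endloop
  endfacet
  facet normal 0.0000 0.0000 1.0000
    outer loop
      vertex 0.00 0.00 11.00
      vertex 14.00 0.00 11.00
      vertex 14.00 5.00 11.00
    endloop
  endfacet
  facet normal 0.0000 0.0000 1.0000
    outer loop
      vertex 0.00 0.00 11.00
      vertex 14.00 5.00 11.00
      vertex 6.00 5.00 11.00
    endloop
  endfacet
  facet normal 0.0000 0.0000 1.0000
    outer loop
      vertex 0.00 0.00 11.00
      vertex 6.00 5.00 11.00
      vertex 6.00 15.00 11.00
    endloop
  endfacet
  facet normal 0.0000 0.0000 1.0000
    outer loop
      vertex 0.00 0.00 11.00
      vertex 6.00 15.00 11.00
      vertex 0.00 15.00 11.00
    endloop
  endfacet
  facet normal 0.0000 -1.0000 0.0000
    outer loop
      vertex 0.00 0.00 0.00
      vertex 14.00 0.00 0.00
      vertex 14.00 0.00 11.00
    endloop
  endfacet
  facet normal 0.0000 -1.0000 0.0000
    outer loop
      vertex 0.00 0.00 0.00
      vertex 14.00 0.00 11.00
      vertex 0.00 0.00 11.00
    endloop
  endfacet
  facet normal 1.0000 0.0000 0.0000
    outer loop
      vertex 14.00 0.00 0.00
      vertex 14.00 5.00 0.00
      vertex 14.00 5.00 11.00
    endloop
  endfacet
  facet normal 1.0000 0.0000 0.0000
    outer loop
      vertex 14.00 0.00 0.00
      vertex 14.00 5.00 11.00
      vertex 14.00 0.00 11.00
    endloop
  endfacet
  facet normal 0.0000 1.0000 0.0000
    outer loop
      vertex 14.00 5.00 0.00
      vertex 6.00 5.00 0.00
      vertex 6.00 5.00 11.00
    endloop
  endfacet
  facet normal 0.0000 1.0000 0.0000
    outer loop
      vertex 14.00 5.00 0.00
      vertex 6.00 5.00 11.00
      vertex 14.00 5.00 11.00
    endloop
  endfacet
  facet normal 1.0000 0.0000 0.0000
    outer loop
      vertex 6.00 5.00 0.00
      vertex 6.00 15.00 0.00
      vertex 6.00 15.00 11.00
    endloop
  endfacet
  facet normal 1.0000 0.0000 0.0000
    outer loop
      vertex 6.00 5.00 0.00
      vertex 6.00 15.00 11.00
      vertex 6.00 5.00 11.00
    endloop
  endfacet
  facet normal 0.0000 1.0000 0.0000
    outer loop
      vertex 6.00 15.00 0.00
      vertex 0.00 15.00 0.00
      vertex 0.00 15.00 11.00
    endloop
  endfacet
  facet normal 0.0000 1.0000 0.0000
    outer loop
      vertex 6.00 15.00 0.00
      vertex 0.00 15.00 11.00
      vertex 6.00 15.00 11.00
    endloop
  endfacet
  facet normal -1.0000 0.0000 0.0000
    outer loop
      vertex 0.00 15.00 0.00
      vertex 0.00 0.00 0.00
      vertex 0.00 0.00 11.00
    endloop
  endfacet
  facet normal -1.0000 0.0000 0.0000
    outer loop
      vertex 0.00 15.00 0.00
      vertex 0.00 0.00 11.00
      vertex 0.00 15.00 11.00
    endloop
  endfacet
endsolid part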